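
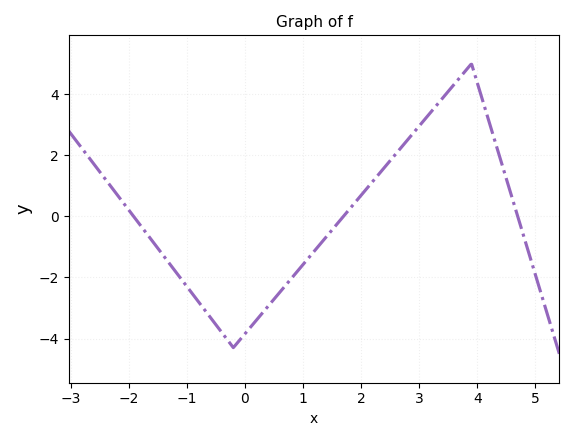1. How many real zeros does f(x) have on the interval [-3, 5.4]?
3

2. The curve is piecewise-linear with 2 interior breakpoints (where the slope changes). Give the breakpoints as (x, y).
(-0.2, -4.3); (3.9, 5)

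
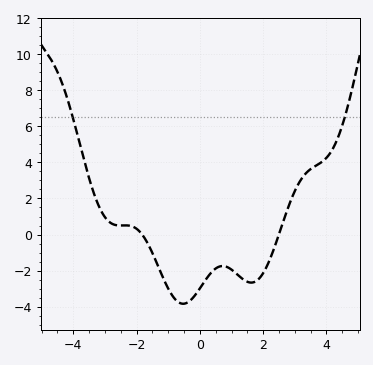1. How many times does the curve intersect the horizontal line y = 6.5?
2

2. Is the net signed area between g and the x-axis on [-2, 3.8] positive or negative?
negative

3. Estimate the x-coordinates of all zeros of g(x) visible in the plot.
-1.8, 2.4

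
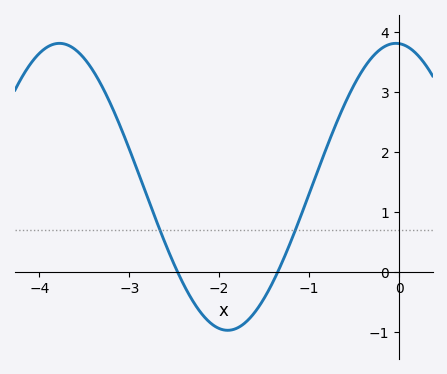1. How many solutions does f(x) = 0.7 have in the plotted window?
2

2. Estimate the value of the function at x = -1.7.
-0.829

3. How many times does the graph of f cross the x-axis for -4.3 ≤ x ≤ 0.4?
2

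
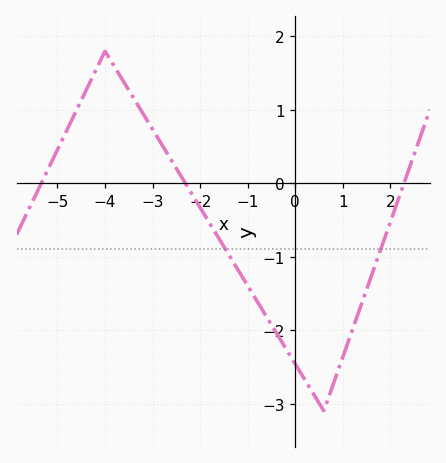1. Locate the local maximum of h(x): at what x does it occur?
-4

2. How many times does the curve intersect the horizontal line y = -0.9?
2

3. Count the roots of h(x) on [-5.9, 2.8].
3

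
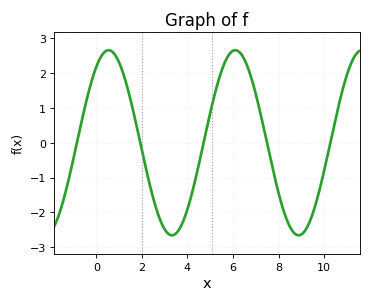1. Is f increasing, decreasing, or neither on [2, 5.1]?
neither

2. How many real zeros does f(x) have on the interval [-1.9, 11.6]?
5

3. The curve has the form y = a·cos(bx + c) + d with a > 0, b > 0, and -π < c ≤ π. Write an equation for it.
y = 2.66cos(1.13x - 0.612) + 0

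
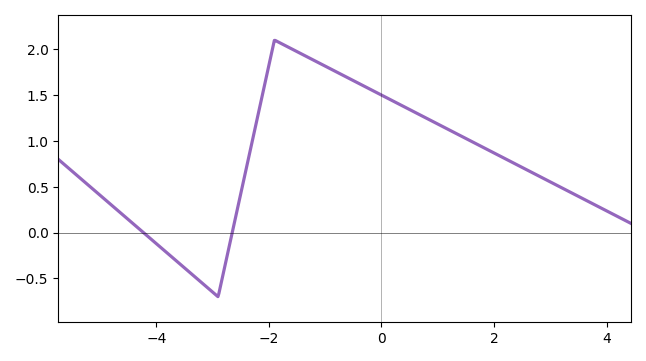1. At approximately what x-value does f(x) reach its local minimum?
-2.9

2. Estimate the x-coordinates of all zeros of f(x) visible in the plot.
-4.23, -2.65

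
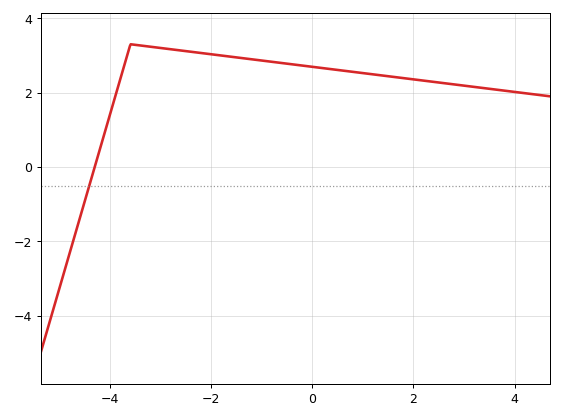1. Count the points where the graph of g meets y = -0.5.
1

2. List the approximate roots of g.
-4.4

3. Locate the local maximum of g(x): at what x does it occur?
-3.6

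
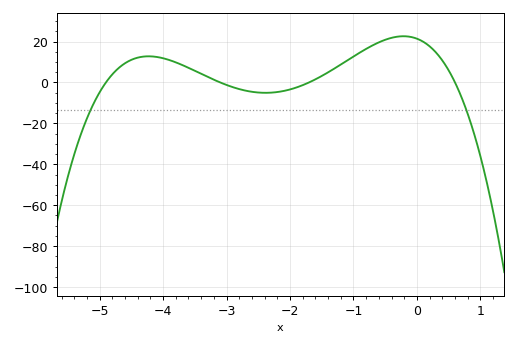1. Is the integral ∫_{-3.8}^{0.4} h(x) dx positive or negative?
positive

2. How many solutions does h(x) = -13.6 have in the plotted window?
2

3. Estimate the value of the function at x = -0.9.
14.6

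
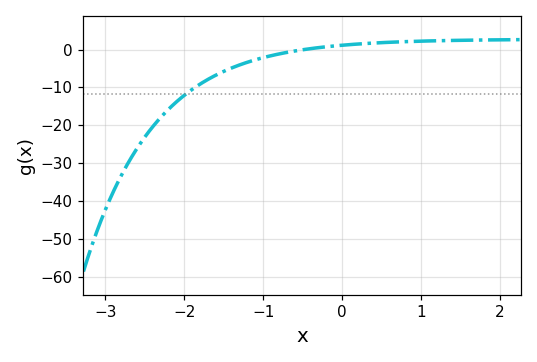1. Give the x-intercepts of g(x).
-0.5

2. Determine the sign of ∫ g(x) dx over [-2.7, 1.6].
negative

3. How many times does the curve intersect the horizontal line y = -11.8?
1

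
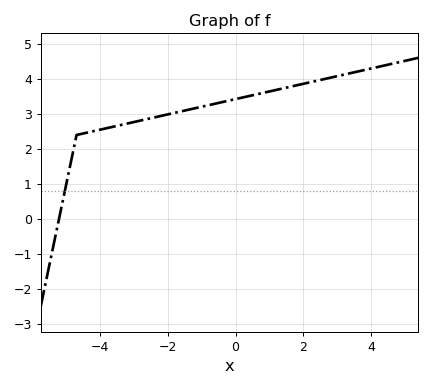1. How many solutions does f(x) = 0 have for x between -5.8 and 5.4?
1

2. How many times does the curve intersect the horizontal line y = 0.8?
1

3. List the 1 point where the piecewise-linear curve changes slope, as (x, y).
(-4.7, 2.4)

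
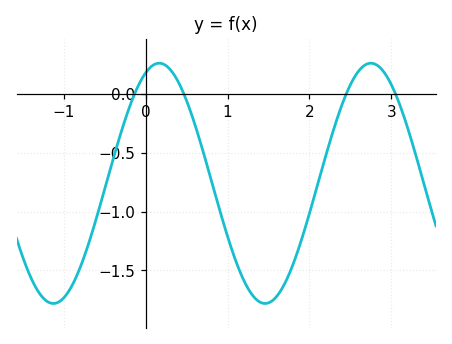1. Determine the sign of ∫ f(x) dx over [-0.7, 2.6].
negative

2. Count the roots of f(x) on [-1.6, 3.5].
4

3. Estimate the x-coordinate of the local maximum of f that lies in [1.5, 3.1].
2.8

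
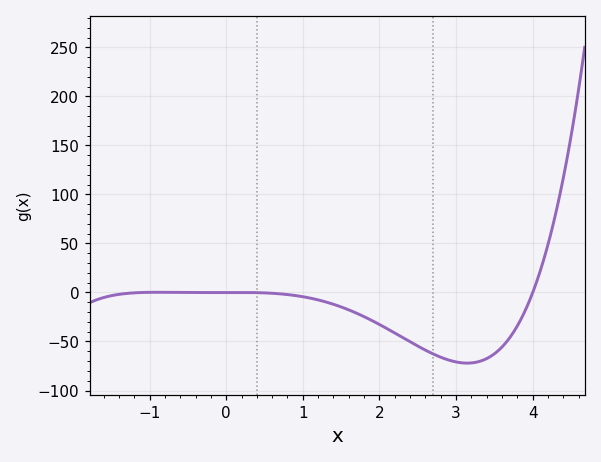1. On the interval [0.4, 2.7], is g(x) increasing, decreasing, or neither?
decreasing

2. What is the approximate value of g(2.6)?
-60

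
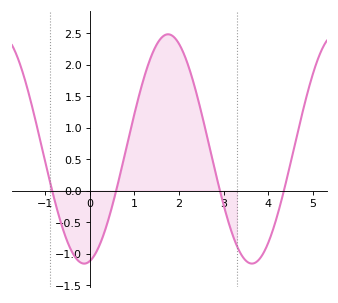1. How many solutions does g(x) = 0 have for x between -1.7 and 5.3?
4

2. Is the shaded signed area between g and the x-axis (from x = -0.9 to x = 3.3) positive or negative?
positive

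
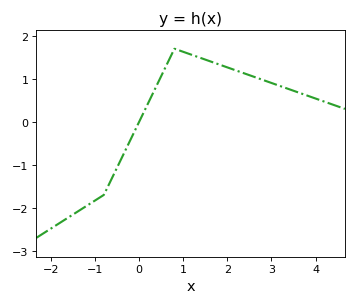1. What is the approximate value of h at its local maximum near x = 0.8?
1.7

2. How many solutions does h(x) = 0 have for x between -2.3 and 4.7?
1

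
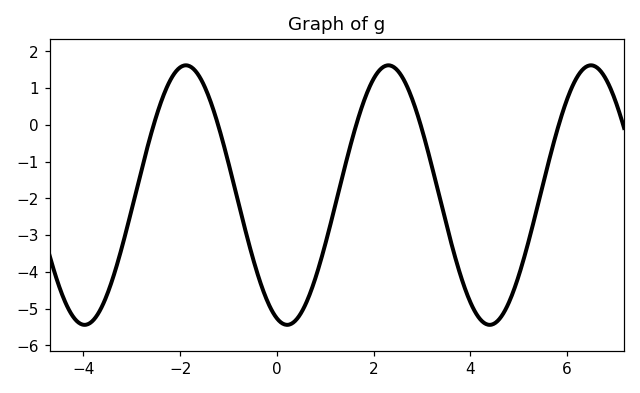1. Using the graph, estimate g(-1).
-1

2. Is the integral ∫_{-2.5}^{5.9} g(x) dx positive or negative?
negative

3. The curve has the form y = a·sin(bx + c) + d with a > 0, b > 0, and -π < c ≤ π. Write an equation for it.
y = 3.53sin(1.5x - 1.9) - 1.91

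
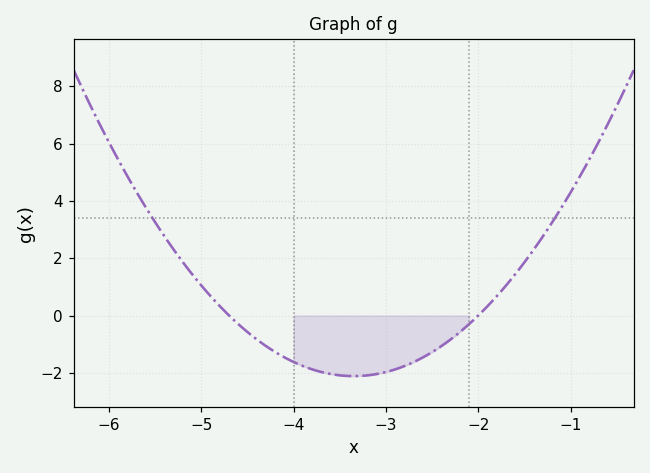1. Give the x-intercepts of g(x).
-4.7, -2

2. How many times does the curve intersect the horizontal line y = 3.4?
2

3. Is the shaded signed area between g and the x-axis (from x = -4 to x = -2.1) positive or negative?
negative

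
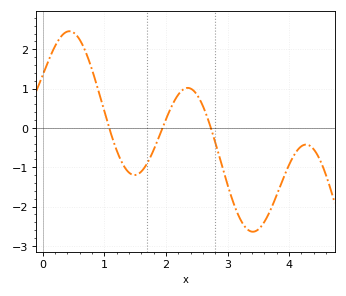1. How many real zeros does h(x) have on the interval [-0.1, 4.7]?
3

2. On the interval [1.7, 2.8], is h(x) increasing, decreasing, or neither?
neither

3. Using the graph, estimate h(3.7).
-2.08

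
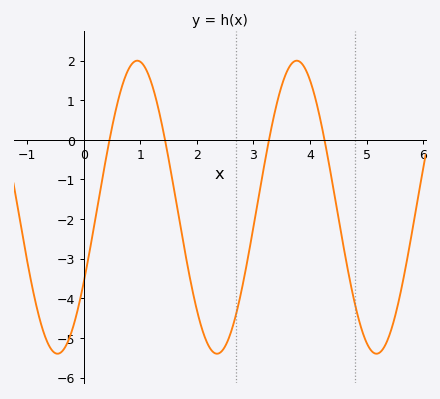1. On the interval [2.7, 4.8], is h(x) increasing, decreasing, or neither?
neither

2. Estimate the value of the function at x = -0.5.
-5.39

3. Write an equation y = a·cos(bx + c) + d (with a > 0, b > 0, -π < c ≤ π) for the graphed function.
y = 3.7cos(2.23x - 2.11) - 1.7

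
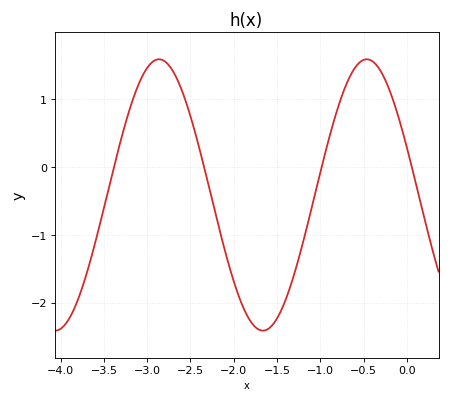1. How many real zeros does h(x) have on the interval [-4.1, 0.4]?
4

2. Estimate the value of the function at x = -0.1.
0.742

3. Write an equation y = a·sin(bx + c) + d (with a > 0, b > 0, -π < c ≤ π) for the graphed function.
y = 2sin(2.62x + 2.79) - 0.41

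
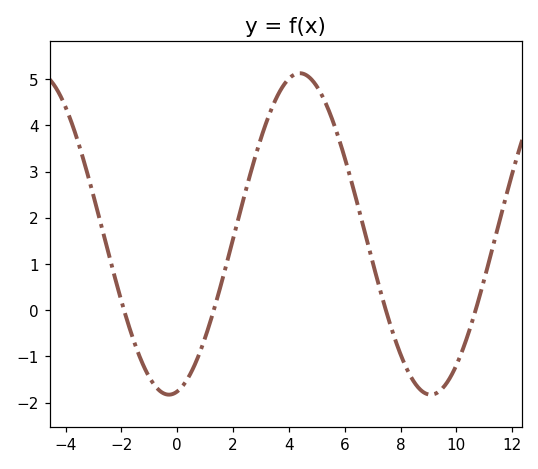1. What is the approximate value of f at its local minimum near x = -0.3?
-1.83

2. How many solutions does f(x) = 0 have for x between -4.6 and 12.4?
4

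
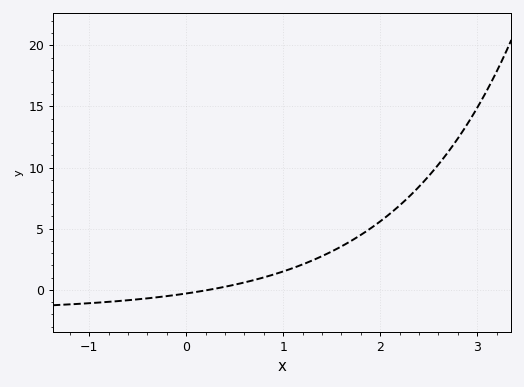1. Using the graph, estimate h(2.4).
8.5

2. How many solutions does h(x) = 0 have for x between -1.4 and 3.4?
1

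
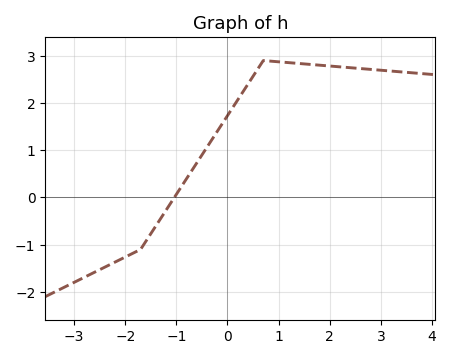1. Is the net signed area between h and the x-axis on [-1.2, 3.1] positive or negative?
positive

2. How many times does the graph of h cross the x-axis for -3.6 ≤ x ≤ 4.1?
1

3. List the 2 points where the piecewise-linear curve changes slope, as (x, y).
(-1.7, -1.1); (0.7, 2.9)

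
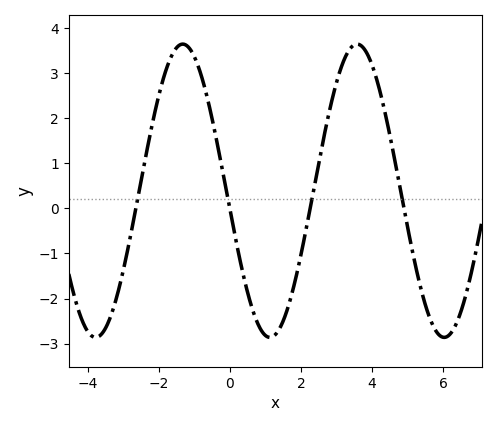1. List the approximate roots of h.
-2.65, -0.008, 2.26, 4.9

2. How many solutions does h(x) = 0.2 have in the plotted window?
4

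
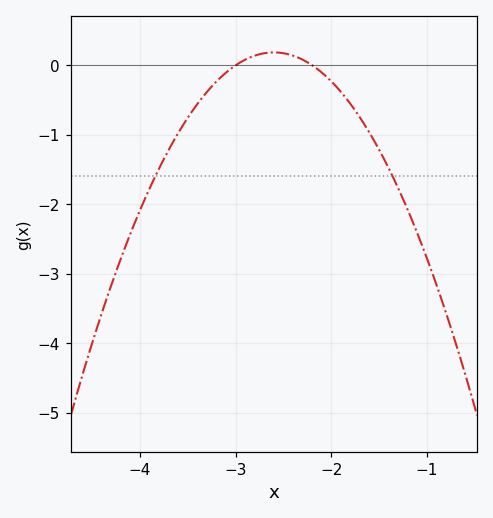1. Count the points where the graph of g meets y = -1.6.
2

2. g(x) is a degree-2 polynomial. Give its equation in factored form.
y = -1.16(x + 3)(x + 2.2)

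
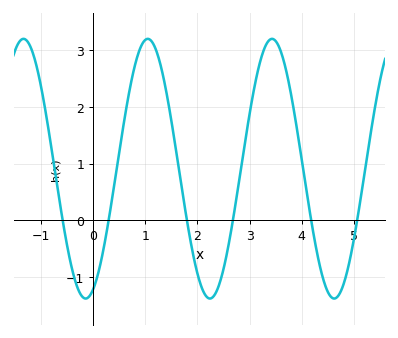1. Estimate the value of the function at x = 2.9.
1.3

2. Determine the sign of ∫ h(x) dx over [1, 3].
positive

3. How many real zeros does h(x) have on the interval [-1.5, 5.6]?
6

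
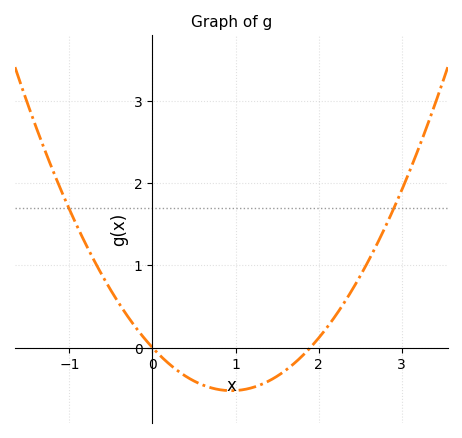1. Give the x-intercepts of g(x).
0, 1.9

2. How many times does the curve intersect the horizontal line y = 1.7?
2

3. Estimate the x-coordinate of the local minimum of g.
0.9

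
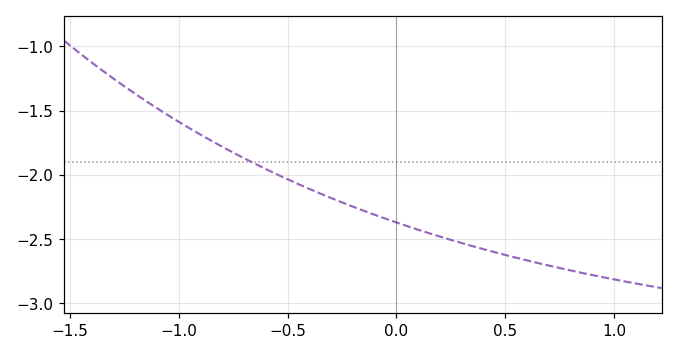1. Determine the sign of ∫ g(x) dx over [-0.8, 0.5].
negative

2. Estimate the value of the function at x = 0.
-2.37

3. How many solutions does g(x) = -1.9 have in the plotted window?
1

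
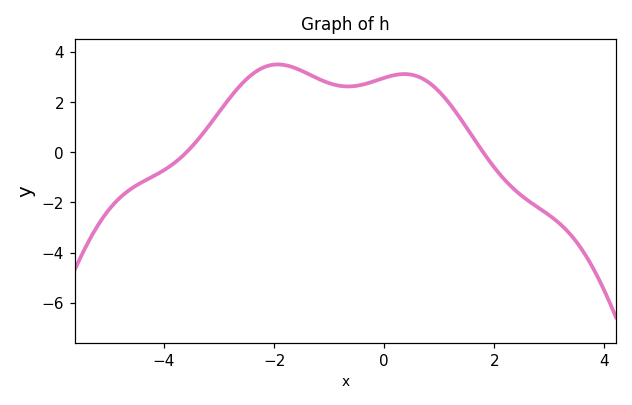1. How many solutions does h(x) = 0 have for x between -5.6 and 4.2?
2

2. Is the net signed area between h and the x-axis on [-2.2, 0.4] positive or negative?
positive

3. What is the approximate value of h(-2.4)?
3.1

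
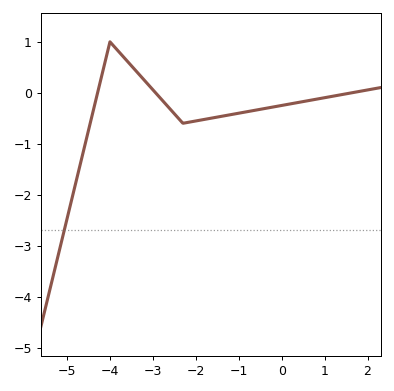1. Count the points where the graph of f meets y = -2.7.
1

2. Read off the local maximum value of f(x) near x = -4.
1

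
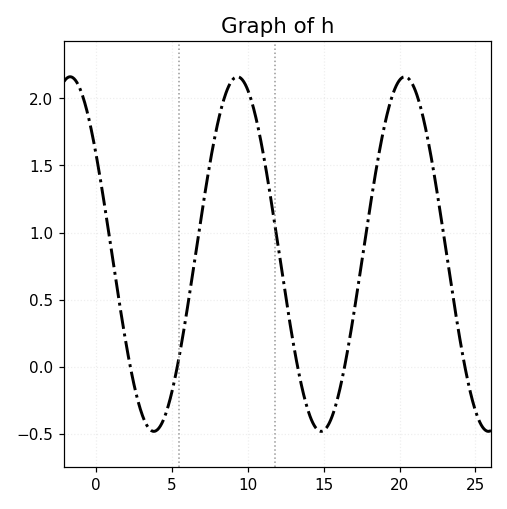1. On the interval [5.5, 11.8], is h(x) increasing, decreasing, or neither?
neither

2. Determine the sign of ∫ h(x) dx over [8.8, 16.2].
positive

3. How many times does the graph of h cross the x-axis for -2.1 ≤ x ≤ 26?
5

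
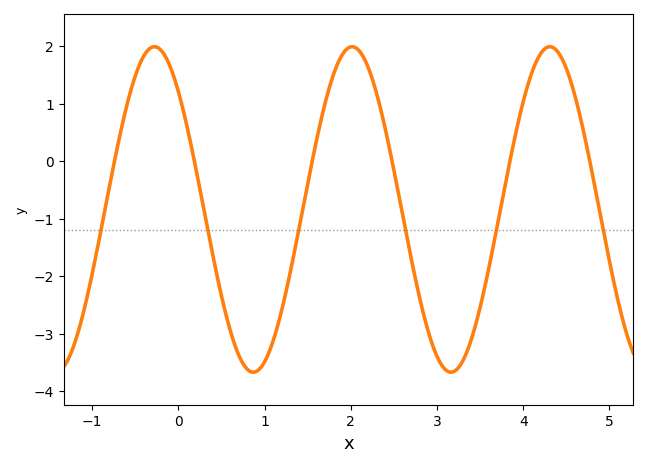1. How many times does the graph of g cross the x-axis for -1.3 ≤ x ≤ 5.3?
6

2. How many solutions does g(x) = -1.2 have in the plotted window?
6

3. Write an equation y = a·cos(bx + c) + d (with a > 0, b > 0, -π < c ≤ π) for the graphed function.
y = 2.83cos(2.74x + 0.76) - 0.84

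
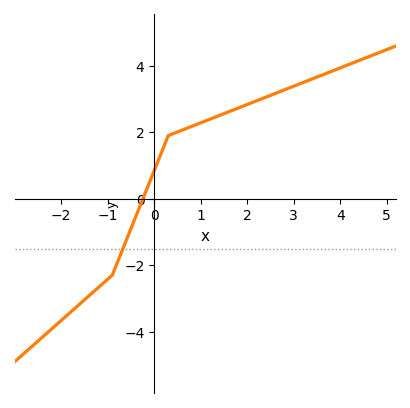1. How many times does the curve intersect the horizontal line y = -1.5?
1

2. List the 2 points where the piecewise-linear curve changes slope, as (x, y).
(-0.9, -2.3); (0.3, 1.9)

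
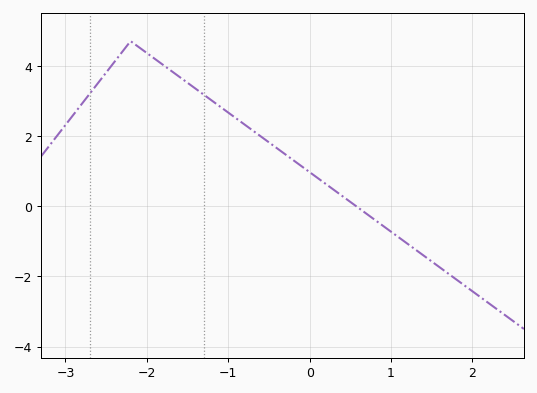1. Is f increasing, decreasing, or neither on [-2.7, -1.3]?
neither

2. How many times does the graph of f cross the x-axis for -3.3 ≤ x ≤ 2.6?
1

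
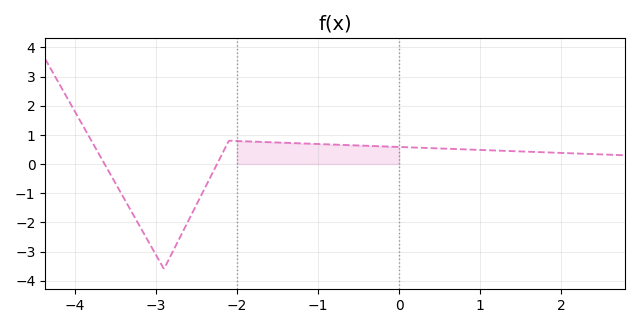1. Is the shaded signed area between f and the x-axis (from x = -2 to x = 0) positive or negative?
positive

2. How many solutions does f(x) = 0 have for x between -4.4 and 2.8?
2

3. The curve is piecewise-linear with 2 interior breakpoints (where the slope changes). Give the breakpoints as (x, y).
(-2.9, -3.6); (-2.1, 0.8)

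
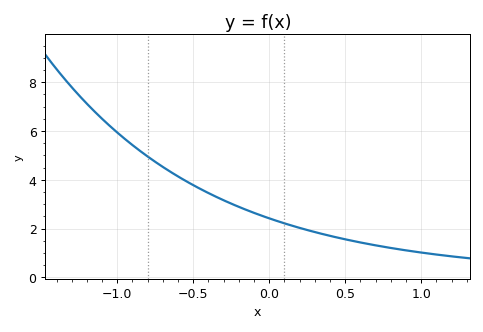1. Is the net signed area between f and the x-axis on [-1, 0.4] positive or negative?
positive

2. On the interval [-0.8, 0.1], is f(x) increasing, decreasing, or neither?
decreasing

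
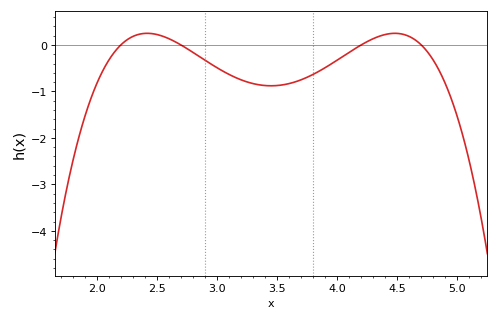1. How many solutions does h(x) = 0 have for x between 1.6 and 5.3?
4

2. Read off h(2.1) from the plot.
-0.3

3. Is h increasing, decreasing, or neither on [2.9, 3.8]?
neither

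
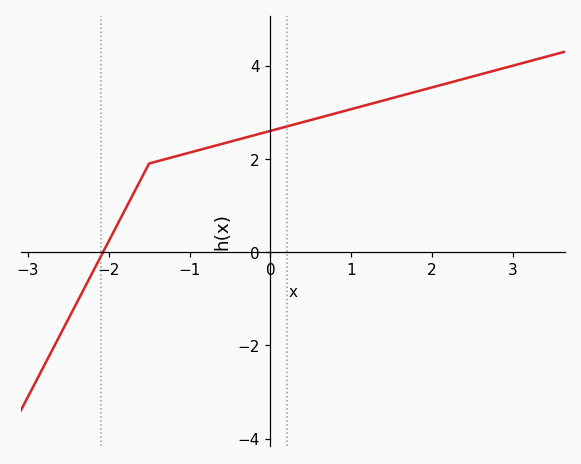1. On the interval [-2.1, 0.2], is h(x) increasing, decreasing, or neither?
increasing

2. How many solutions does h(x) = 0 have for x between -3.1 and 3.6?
1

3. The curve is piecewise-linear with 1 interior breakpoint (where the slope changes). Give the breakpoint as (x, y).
(-1.5, 1.9)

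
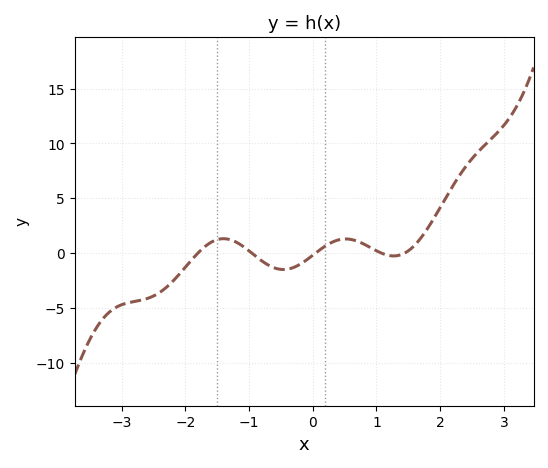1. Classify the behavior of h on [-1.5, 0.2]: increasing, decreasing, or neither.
neither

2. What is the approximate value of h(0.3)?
0.982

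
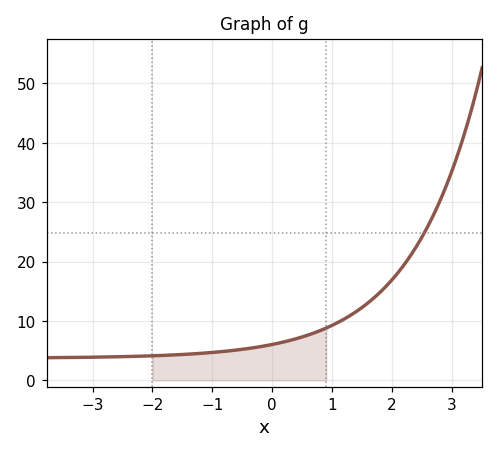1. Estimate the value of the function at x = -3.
4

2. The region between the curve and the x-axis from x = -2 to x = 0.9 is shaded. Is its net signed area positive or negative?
positive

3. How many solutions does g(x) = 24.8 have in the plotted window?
1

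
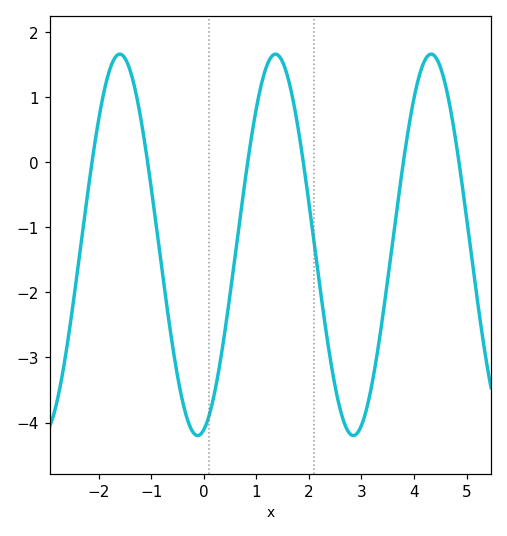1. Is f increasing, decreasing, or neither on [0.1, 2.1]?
neither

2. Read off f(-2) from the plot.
0.7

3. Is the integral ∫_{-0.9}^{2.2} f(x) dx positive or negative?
negative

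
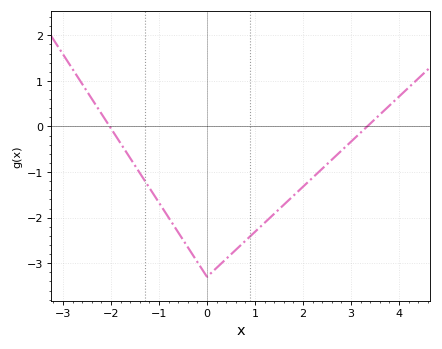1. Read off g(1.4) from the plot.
-1.92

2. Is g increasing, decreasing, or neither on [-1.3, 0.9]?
neither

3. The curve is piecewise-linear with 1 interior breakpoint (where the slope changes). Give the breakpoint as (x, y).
(0, -3.3)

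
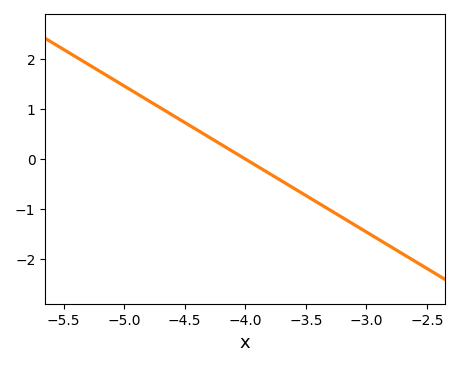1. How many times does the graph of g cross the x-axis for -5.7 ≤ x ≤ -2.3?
1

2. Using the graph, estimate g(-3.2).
-1.2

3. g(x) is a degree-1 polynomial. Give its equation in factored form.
y = -1.46(x + 4)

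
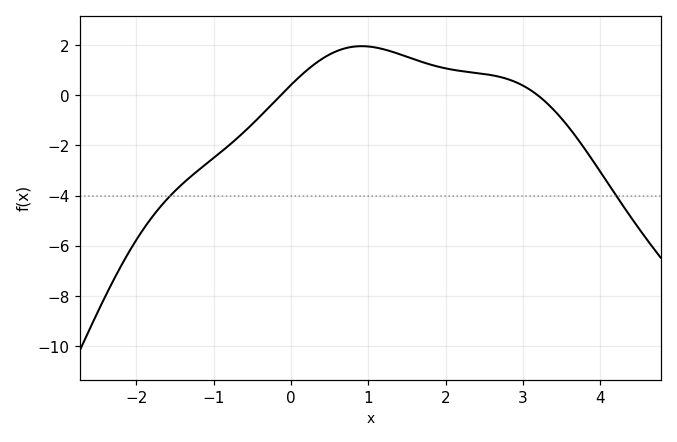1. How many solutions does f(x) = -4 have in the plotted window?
2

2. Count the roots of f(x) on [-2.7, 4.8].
2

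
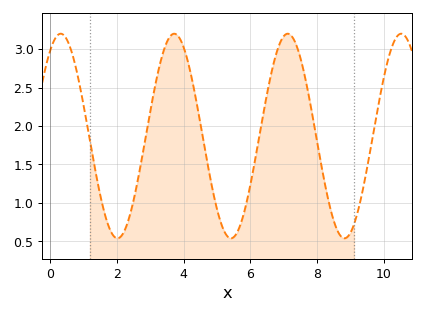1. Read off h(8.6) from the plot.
0.65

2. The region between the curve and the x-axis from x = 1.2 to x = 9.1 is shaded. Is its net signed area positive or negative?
positive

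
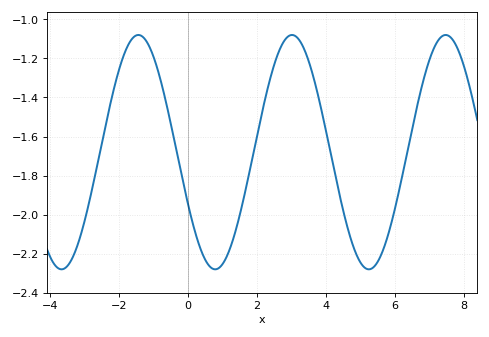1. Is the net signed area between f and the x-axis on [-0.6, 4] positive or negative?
negative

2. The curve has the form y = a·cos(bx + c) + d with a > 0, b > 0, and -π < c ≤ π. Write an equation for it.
y = 0.6cos(1.41x + 2.03) - 1.68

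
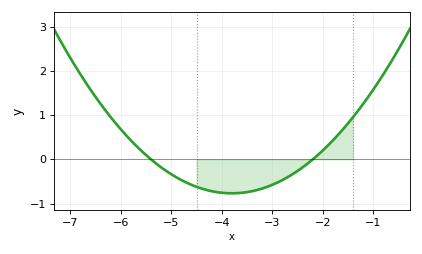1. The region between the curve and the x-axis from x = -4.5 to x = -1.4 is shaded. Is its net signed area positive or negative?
negative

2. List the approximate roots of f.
-5.4, -2.2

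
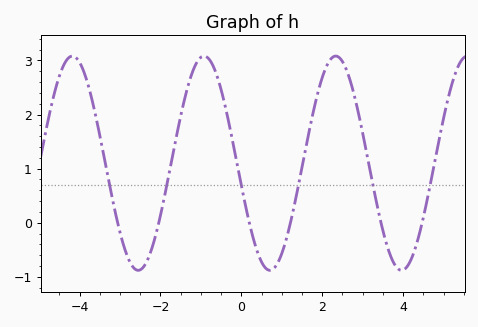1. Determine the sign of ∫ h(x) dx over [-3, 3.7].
positive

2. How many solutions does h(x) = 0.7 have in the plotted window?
6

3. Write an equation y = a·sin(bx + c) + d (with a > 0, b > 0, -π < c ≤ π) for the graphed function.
y = 1.98sin(1.93x - 2.93) + 1.1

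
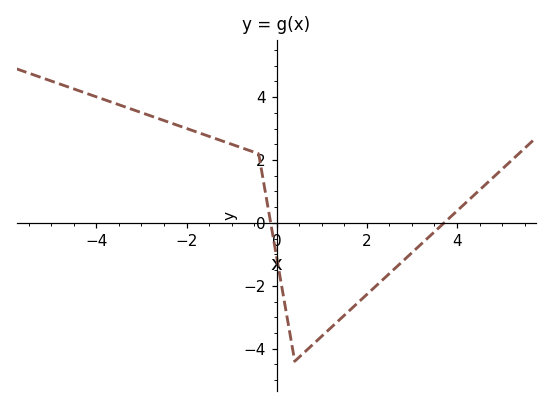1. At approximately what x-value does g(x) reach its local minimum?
0.4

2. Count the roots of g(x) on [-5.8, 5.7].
2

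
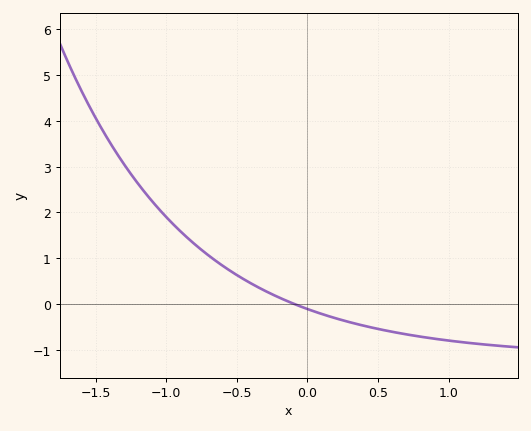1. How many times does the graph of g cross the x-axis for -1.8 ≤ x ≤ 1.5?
1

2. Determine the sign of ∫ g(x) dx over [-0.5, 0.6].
negative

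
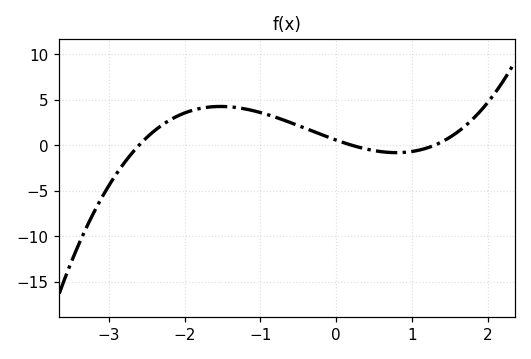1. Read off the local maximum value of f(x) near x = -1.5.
4.24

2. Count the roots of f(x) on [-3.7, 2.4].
3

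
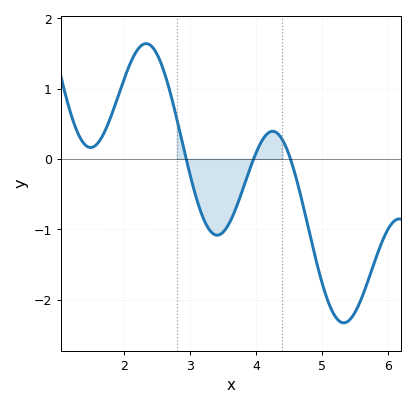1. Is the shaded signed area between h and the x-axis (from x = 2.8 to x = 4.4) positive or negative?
negative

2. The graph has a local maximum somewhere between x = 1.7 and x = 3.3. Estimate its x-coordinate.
2.34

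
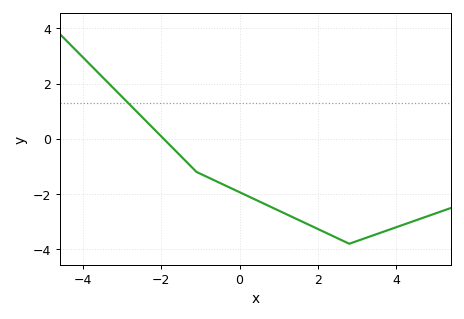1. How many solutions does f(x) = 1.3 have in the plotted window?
1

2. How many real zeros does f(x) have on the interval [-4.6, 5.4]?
1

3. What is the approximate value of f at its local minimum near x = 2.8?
-3.8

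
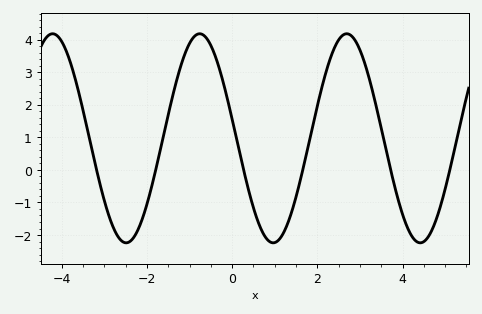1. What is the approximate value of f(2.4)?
3.75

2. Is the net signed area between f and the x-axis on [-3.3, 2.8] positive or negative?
positive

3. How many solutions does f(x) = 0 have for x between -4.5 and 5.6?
6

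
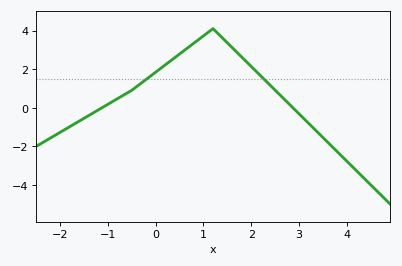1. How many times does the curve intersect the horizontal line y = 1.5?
2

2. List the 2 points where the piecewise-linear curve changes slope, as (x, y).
(-0.5, 0.9); (1.2, 4.1)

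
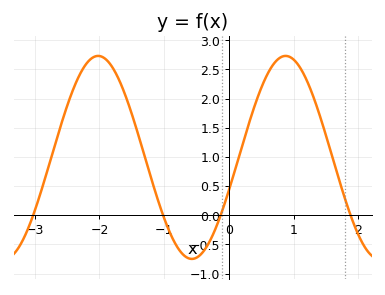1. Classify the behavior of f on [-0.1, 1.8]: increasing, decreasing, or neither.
neither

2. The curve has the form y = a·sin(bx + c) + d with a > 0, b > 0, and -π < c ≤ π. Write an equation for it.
y = 1.74sin(2.2x - 0.33) + 0.99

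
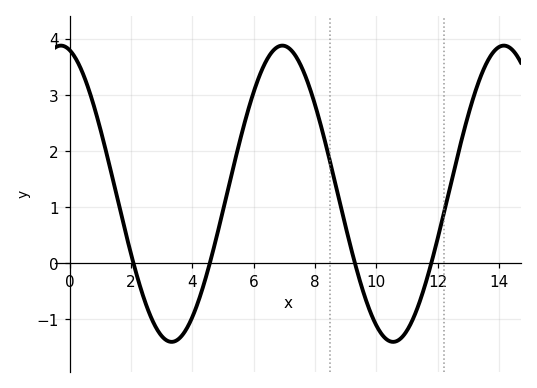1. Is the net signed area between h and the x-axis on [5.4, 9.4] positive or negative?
positive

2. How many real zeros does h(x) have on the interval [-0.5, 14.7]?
4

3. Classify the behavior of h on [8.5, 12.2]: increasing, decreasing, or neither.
neither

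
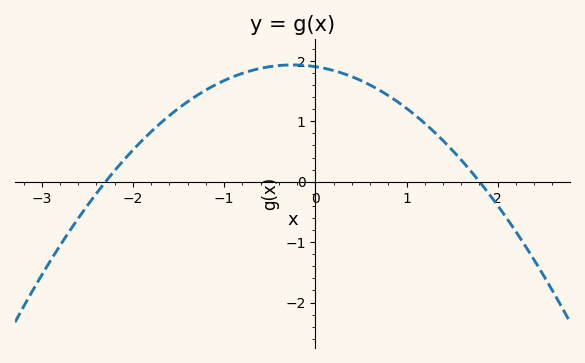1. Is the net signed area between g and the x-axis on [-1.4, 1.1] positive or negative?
positive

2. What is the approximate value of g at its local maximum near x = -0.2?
1.93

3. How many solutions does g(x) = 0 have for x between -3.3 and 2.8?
2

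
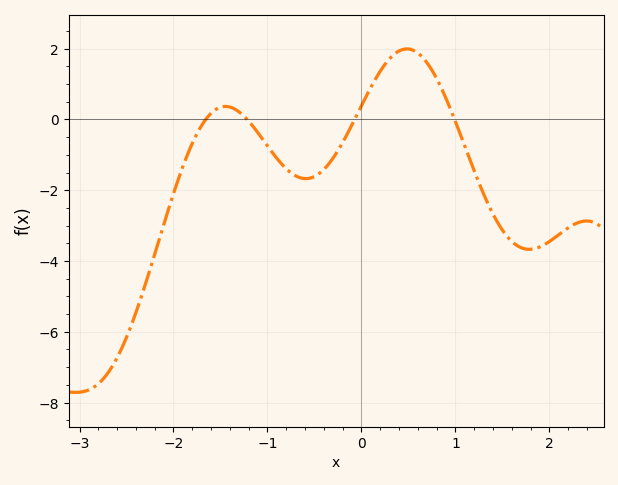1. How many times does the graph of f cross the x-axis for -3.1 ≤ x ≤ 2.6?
4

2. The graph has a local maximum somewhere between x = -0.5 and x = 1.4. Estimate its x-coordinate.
0.485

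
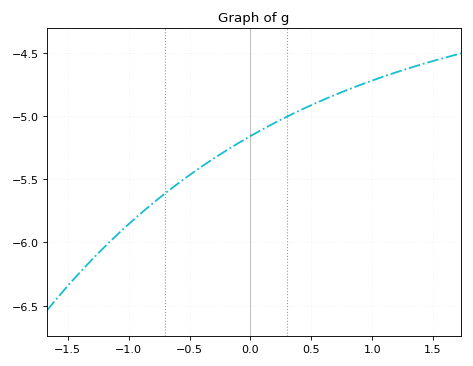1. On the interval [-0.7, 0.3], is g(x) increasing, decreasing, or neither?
increasing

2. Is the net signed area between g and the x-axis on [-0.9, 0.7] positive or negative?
negative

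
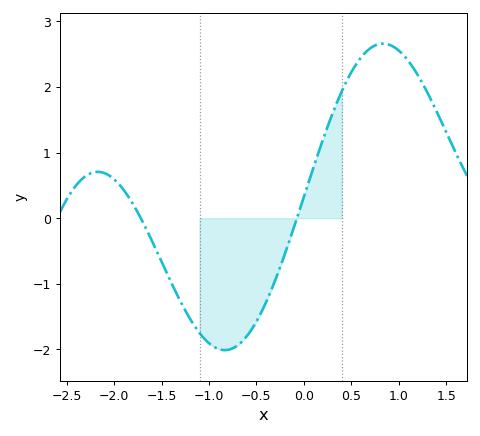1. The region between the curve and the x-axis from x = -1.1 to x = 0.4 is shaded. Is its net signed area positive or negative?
negative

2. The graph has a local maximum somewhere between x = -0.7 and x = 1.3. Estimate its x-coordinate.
0.8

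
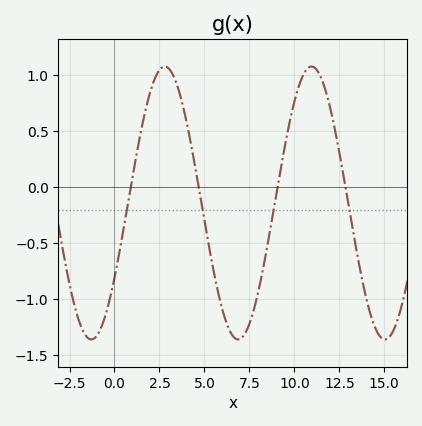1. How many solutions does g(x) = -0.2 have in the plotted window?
4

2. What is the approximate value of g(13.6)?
-0.689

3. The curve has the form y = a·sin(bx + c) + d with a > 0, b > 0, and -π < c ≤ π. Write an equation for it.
y = 1.22sin(0.77x - 0.58) - 0.14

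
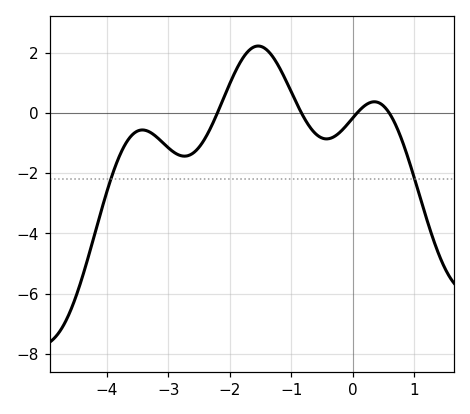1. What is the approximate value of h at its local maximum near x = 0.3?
0.375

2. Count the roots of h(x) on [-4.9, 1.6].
4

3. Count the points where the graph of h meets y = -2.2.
2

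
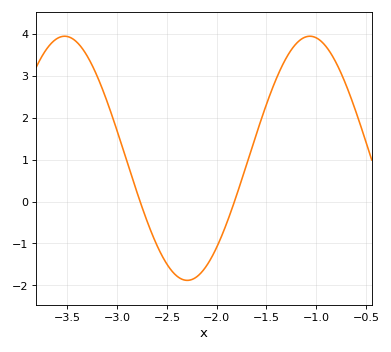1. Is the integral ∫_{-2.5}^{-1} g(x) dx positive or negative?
positive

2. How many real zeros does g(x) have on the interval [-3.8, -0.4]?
2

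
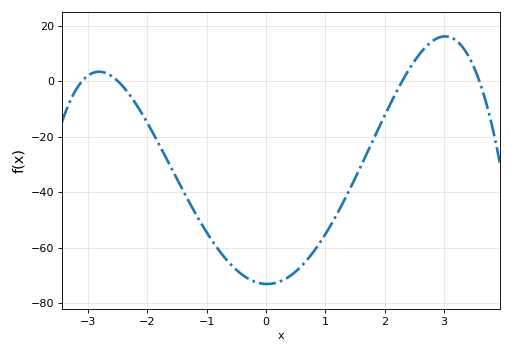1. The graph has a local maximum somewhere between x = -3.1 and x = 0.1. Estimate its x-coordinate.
-2.82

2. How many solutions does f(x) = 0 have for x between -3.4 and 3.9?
4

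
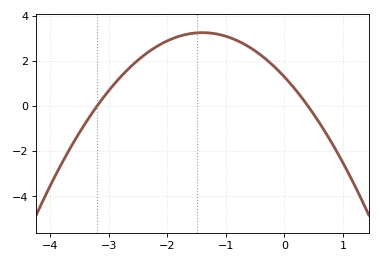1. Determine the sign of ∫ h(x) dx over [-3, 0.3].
positive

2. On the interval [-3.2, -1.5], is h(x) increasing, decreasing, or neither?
increasing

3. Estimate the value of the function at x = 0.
1.2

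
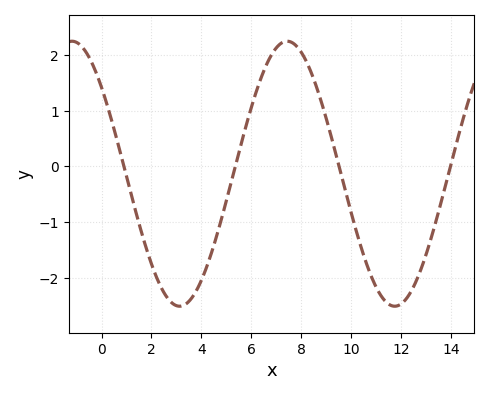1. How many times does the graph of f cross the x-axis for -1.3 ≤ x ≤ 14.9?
4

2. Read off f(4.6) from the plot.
-1.26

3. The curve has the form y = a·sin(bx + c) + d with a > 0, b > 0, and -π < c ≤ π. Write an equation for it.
y = 2.38sin(0.73x + 2.43) - 0.13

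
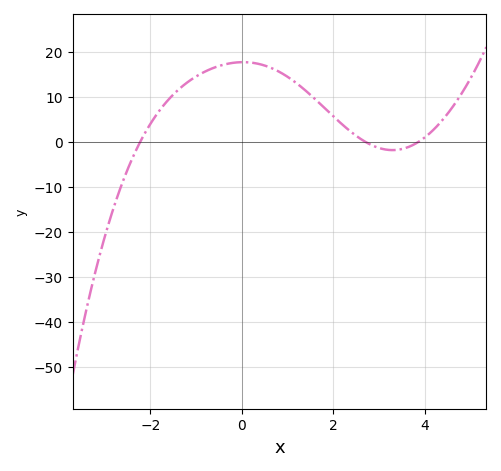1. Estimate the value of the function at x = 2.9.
-1.07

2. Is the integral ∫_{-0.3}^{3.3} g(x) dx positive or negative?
positive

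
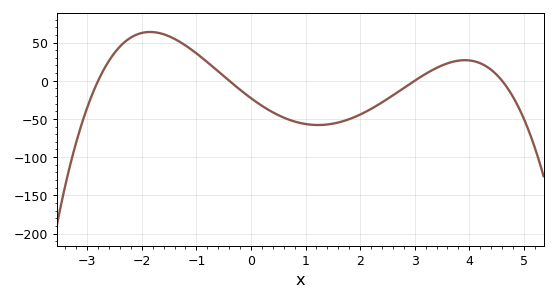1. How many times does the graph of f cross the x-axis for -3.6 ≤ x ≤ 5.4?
4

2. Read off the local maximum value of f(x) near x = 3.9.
25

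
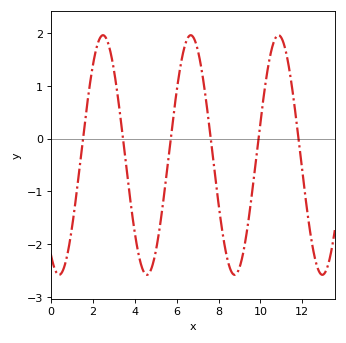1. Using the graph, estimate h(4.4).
-2.5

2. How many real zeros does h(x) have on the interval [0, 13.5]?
6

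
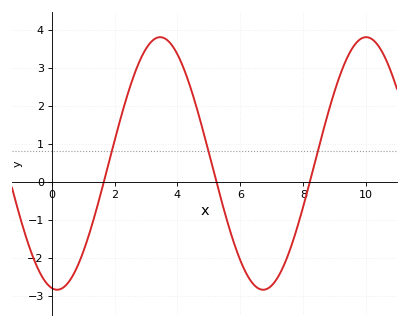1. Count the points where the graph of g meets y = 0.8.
3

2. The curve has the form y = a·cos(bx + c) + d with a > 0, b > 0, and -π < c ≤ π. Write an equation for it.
y = 3.32cos(0.96x + 2.97) + 0.48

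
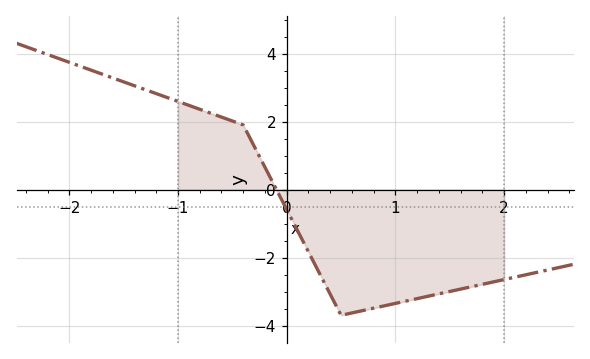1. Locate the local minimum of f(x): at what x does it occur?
0.502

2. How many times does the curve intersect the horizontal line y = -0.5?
1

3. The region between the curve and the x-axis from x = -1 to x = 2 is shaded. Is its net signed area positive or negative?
negative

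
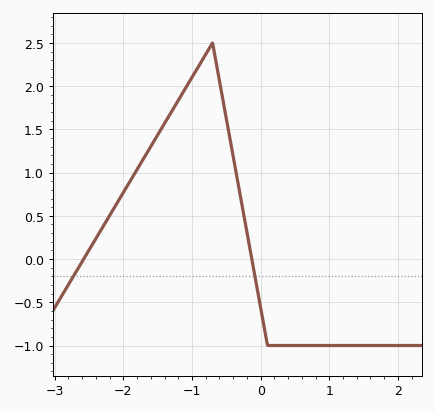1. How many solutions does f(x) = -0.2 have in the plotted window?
2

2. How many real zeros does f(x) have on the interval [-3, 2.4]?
2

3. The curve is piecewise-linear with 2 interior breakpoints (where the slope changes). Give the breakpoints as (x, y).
(-0.7, 2.5); (0.1, -1)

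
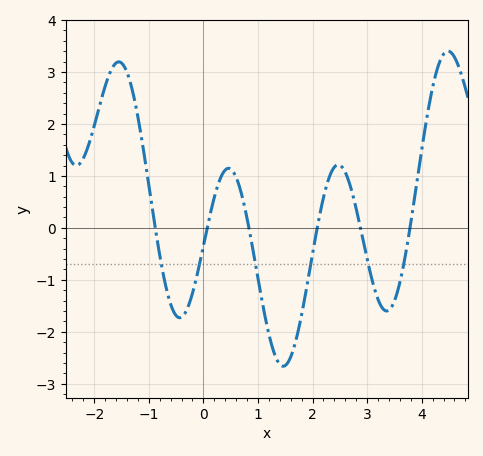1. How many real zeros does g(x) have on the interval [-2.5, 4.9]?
6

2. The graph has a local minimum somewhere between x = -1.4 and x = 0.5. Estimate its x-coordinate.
-0.434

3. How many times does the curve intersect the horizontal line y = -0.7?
6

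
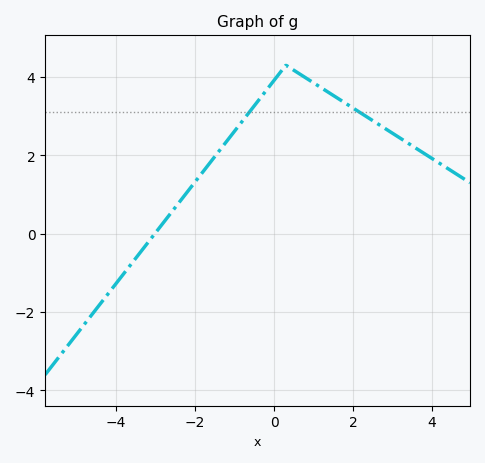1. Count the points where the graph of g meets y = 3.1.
2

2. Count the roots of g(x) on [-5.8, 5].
1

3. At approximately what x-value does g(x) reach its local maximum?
0.299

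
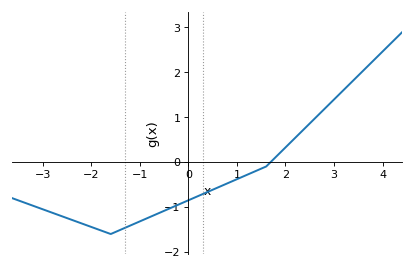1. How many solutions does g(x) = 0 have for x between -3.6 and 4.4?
1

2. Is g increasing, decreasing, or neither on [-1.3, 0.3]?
increasing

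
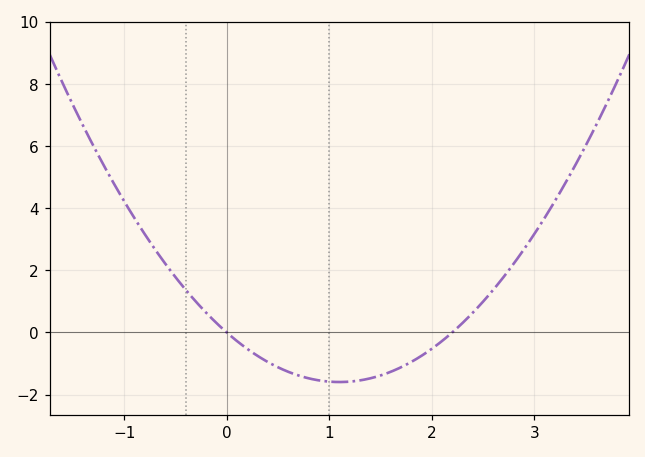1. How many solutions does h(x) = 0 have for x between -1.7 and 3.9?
2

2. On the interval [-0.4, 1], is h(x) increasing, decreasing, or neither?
decreasing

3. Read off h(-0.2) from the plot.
0.6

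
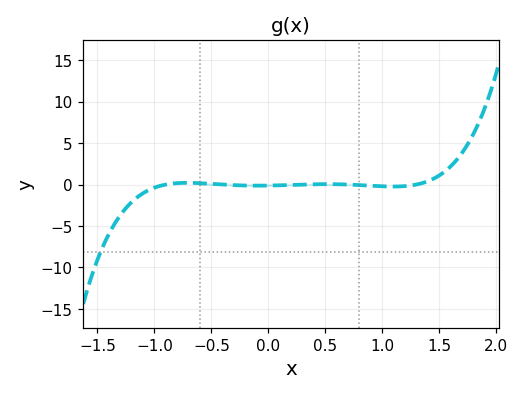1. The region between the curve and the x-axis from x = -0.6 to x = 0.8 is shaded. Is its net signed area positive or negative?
negative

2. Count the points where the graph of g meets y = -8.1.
1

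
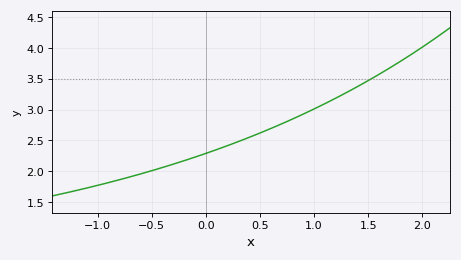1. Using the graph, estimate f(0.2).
2.4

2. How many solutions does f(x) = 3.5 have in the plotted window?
1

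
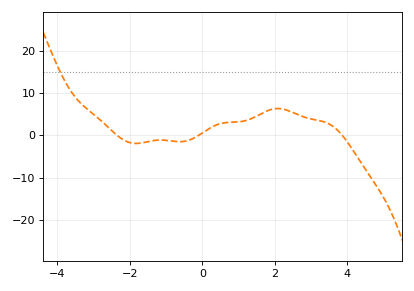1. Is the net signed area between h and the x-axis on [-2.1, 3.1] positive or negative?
positive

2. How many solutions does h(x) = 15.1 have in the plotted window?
1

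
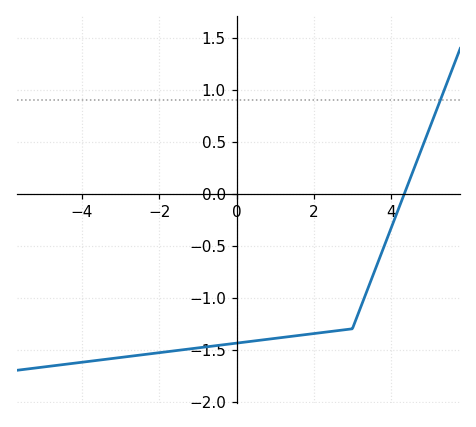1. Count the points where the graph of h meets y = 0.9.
1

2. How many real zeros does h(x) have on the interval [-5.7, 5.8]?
1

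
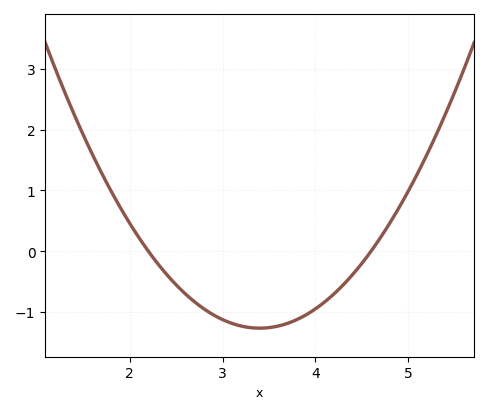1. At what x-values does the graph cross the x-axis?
2.2, 4.6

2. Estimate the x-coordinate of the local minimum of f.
3.4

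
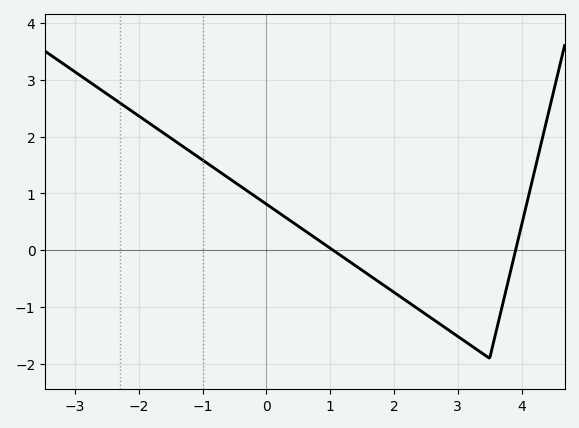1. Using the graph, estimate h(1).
0.037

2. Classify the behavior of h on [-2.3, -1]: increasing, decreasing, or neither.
decreasing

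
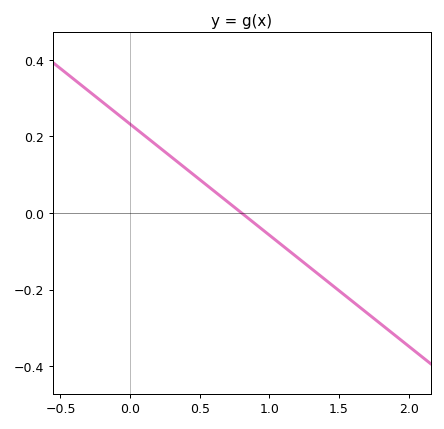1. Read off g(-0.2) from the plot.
0.28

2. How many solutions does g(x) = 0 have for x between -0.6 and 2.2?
1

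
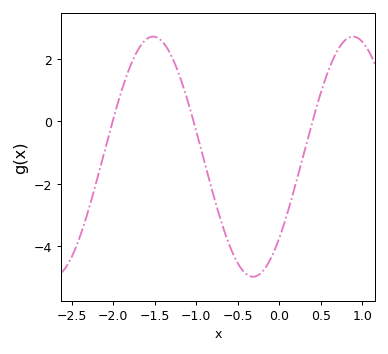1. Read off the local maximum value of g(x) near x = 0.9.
2.71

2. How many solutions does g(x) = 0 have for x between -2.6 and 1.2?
3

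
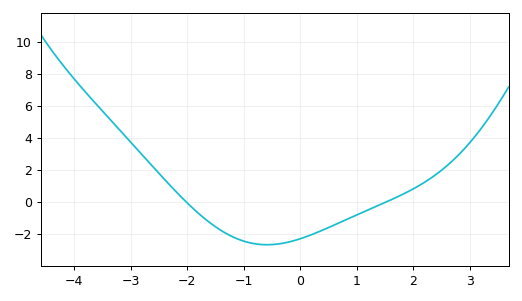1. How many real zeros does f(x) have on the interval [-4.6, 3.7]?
2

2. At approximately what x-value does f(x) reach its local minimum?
-0.6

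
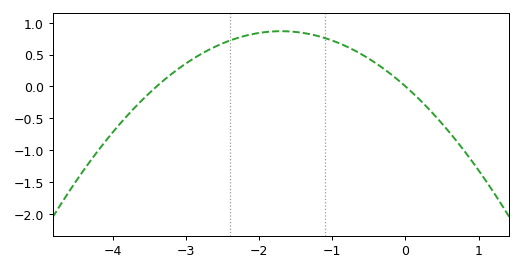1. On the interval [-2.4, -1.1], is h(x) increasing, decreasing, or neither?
neither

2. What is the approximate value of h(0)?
0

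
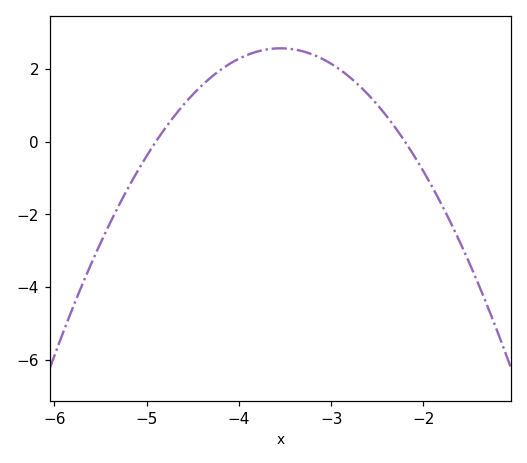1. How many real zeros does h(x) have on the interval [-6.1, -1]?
2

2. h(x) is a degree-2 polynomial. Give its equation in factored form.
y = -1.41(x + 4.9)(x + 2.2)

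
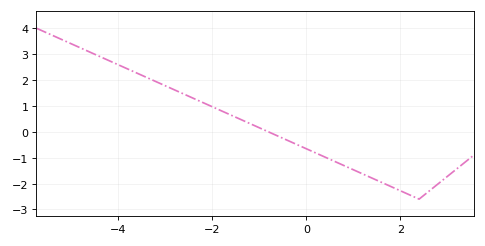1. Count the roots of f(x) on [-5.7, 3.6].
1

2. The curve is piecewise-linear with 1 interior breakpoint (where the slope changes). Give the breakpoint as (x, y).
(2.4, -2.6)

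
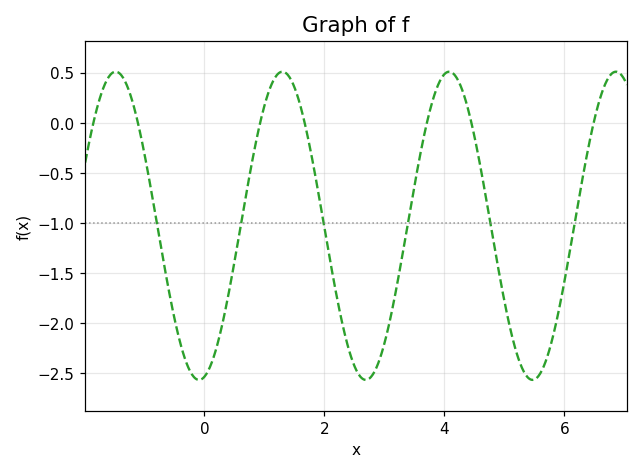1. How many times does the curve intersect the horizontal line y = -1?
6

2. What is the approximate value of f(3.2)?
-1.66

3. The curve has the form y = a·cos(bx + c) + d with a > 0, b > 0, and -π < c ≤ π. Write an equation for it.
y = 1.54cos(2.26x - 2.94) - 1.03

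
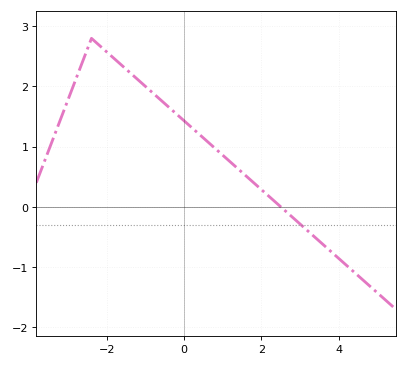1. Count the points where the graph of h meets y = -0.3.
1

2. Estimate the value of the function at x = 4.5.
-1.1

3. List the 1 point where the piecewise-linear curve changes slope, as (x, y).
(-2.4, 2.8)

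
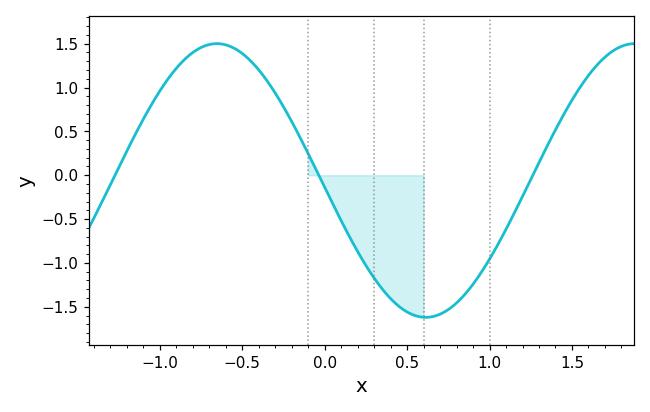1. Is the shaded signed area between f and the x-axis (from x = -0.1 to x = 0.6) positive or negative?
negative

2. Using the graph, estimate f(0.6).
-1.6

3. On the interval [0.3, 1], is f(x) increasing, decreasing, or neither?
neither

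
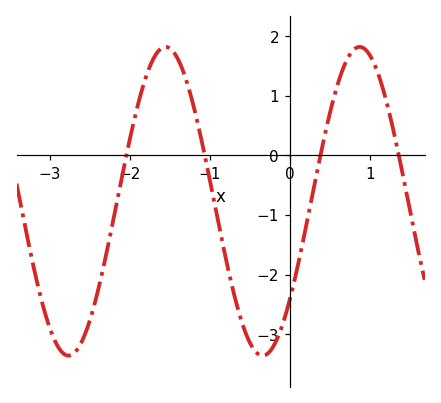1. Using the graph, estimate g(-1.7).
1.6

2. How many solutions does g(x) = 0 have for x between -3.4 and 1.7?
4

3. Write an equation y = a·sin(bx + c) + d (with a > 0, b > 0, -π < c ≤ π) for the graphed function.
y = 2.59sin(2.6x - 0.69) - 0.77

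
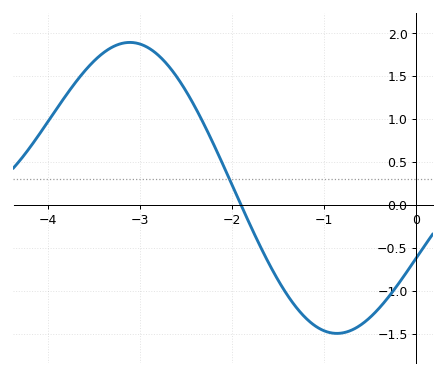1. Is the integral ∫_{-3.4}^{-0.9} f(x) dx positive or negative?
positive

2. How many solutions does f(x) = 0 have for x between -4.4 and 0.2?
1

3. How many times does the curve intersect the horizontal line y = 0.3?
1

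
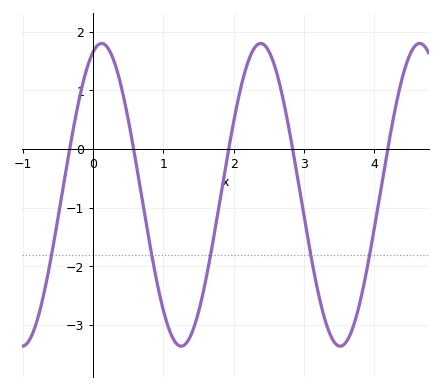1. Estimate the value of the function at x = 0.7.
-0.871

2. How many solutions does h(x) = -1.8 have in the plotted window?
5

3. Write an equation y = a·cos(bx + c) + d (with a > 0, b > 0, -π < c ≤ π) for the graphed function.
y = 2.58cos(2.78x - 0.34) - 0.78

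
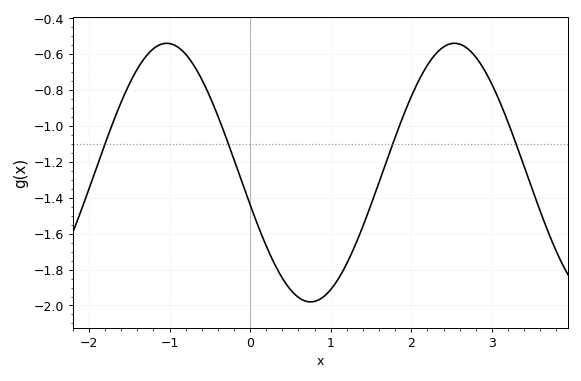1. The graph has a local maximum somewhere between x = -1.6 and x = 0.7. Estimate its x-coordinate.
-1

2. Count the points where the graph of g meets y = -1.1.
4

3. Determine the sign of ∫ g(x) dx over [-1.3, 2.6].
negative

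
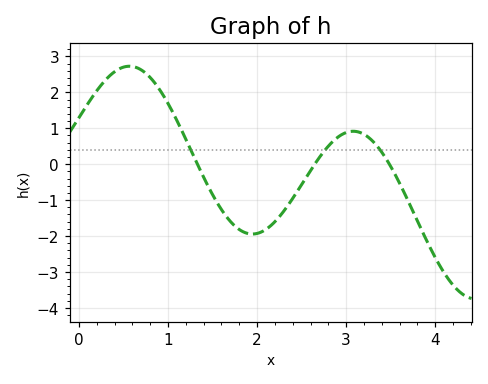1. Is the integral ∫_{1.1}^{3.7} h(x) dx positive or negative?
negative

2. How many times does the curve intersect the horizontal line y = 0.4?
3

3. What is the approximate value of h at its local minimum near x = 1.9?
-1.94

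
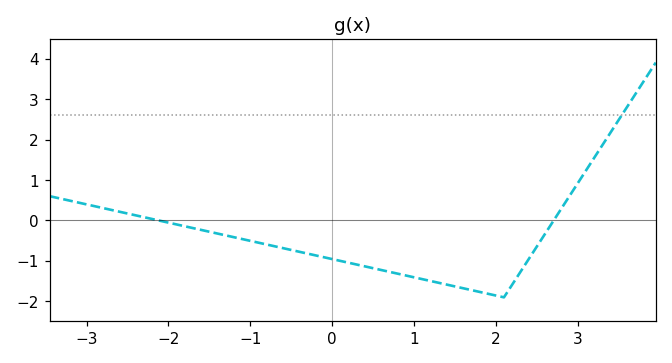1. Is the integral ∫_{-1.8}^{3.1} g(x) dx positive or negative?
negative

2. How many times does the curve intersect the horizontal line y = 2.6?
1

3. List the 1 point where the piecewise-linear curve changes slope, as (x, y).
(2.1, -1.9)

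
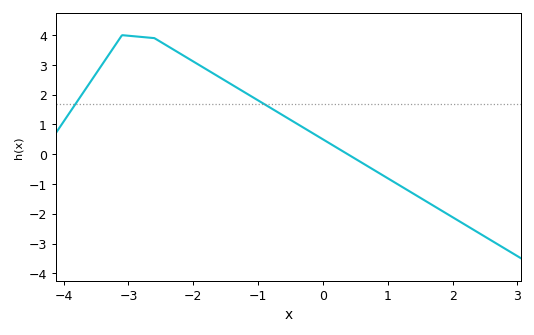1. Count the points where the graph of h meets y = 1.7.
2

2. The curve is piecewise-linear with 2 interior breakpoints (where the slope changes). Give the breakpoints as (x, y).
(-3.1, 4); (-2.6, 3.9)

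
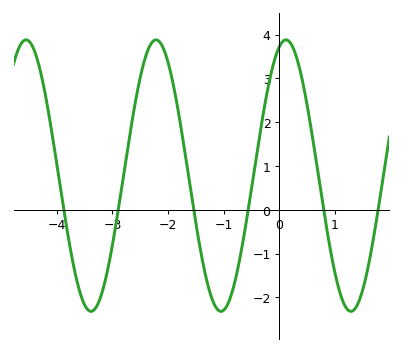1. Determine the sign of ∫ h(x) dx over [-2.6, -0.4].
positive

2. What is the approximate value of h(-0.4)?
1.3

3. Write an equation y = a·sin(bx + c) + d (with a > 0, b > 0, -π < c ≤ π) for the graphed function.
y = 3.1sin(2.7x + 1.3) + 0.78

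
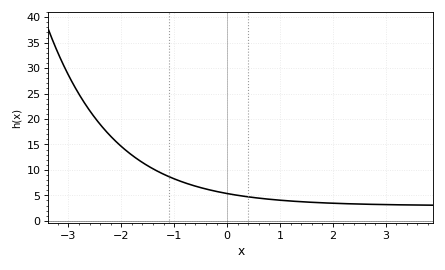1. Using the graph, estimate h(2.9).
3.2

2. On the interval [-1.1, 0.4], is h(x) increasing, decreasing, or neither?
decreasing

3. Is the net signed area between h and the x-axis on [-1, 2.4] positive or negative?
positive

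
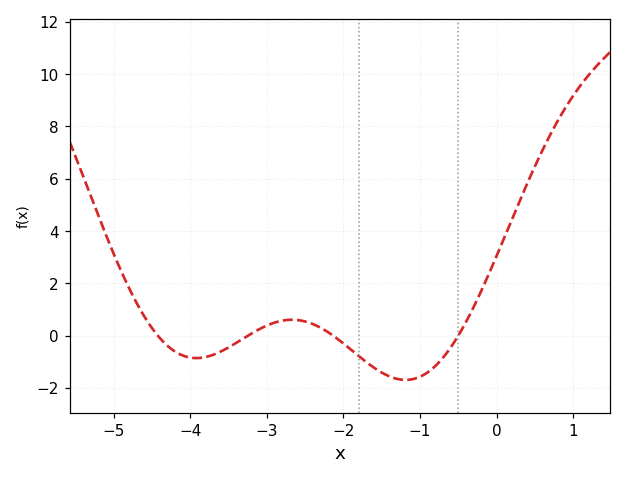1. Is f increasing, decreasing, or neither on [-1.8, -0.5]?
neither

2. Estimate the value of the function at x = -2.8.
0.6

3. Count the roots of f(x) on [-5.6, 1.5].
4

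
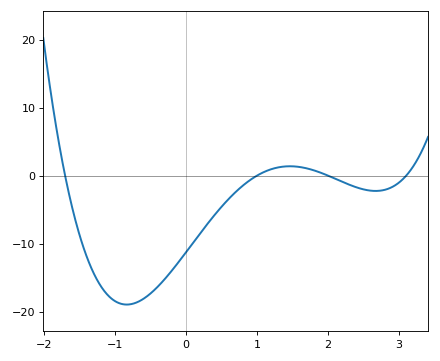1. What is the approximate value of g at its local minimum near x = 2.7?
-2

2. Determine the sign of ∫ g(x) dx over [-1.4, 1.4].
negative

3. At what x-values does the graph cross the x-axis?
-1.7, 1, 2, 3.1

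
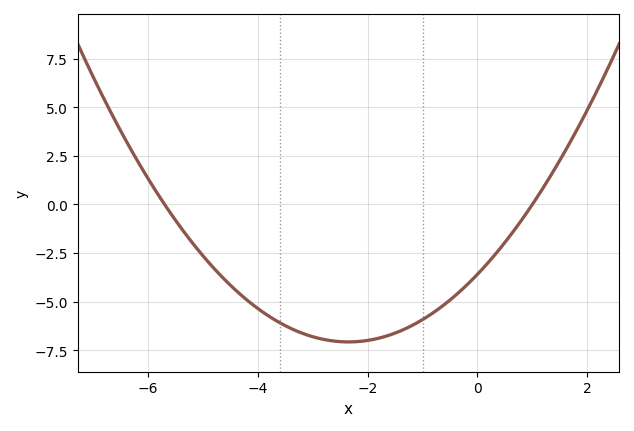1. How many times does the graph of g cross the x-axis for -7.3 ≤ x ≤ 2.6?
2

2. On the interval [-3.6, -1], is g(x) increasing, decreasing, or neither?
neither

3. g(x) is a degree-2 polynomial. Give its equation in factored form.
y = 0.63(x + 5.7)(x - 1)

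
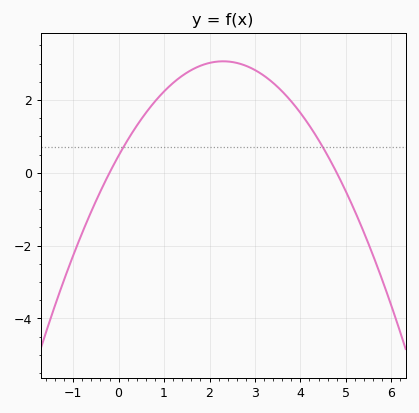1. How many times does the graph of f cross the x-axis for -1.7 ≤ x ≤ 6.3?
2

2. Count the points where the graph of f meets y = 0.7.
2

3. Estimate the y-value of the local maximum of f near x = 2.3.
3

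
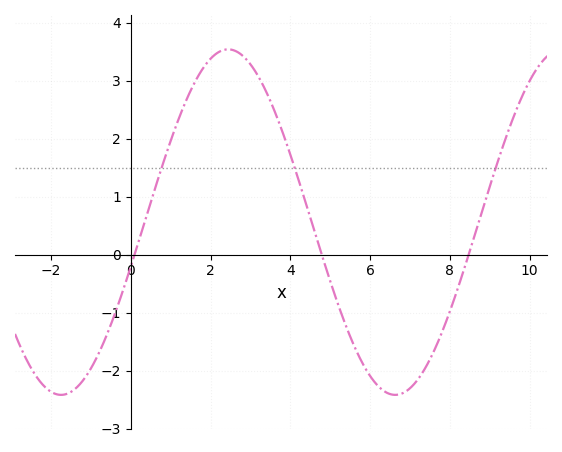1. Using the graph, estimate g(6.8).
-2.4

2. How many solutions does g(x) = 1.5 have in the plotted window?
3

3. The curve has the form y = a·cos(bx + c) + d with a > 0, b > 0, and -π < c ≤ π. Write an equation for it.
y = 2.98cos(0.75x - 1.83) + 0.56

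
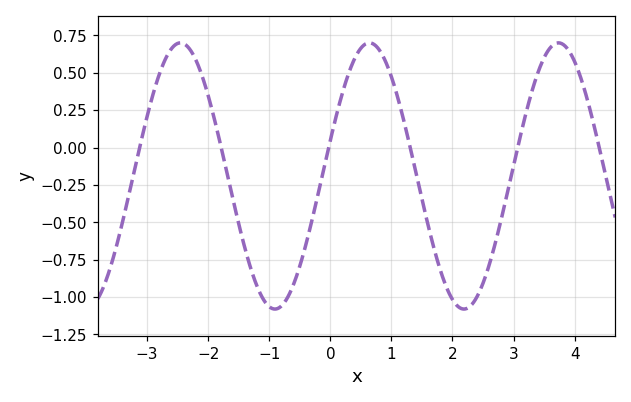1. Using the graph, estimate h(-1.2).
-0.95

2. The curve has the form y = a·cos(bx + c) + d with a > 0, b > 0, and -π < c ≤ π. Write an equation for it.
y = 0.89cos(2x - 1.3) - 0.19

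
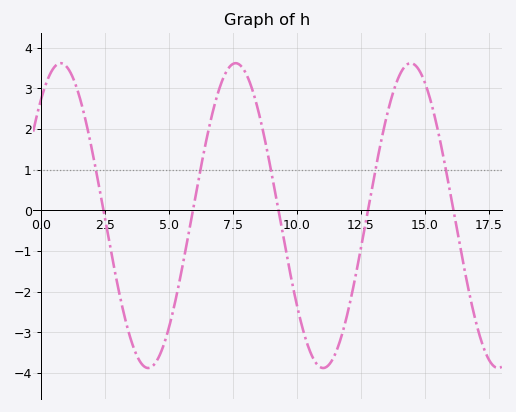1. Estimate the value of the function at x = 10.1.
-2.6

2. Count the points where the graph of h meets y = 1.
5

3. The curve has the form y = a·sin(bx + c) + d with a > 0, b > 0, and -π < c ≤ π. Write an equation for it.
y = 3.75sin(0.92x + 0.852) - 0.13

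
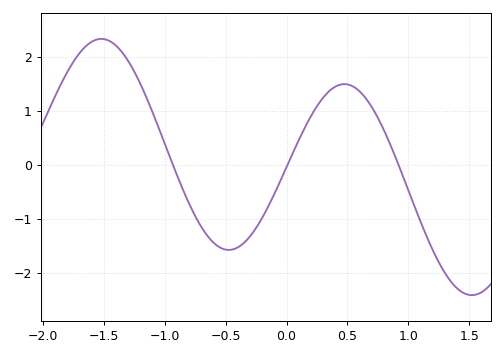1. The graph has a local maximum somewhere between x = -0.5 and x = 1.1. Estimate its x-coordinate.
0.5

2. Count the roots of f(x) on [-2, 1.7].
3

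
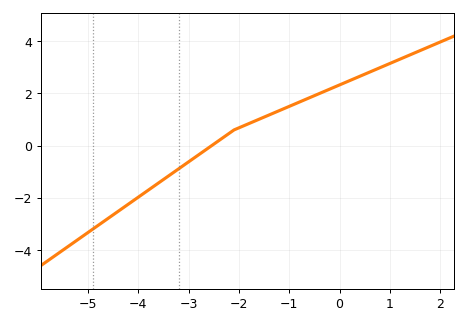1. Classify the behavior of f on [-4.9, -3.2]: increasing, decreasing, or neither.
increasing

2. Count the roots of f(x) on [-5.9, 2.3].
1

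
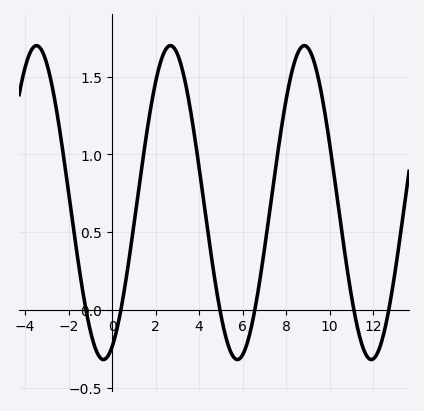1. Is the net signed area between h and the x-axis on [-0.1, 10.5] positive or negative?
positive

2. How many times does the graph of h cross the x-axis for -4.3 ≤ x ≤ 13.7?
6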